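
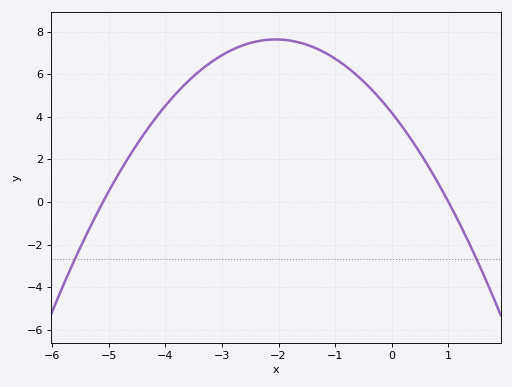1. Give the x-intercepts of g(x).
-5.2, 1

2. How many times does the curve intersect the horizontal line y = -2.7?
2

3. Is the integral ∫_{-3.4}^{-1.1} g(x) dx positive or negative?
positive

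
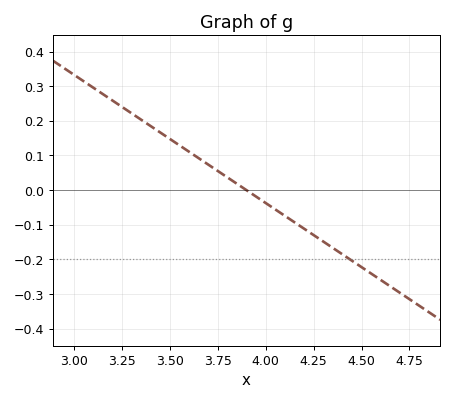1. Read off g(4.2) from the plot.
-0.111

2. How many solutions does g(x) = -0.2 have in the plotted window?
1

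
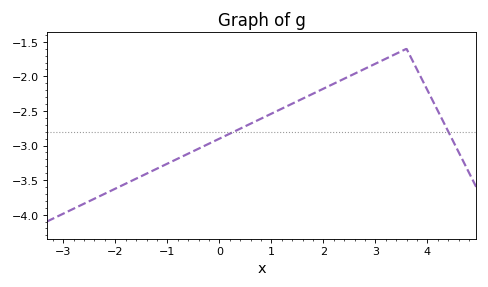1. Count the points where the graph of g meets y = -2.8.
2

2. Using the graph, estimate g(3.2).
-1.75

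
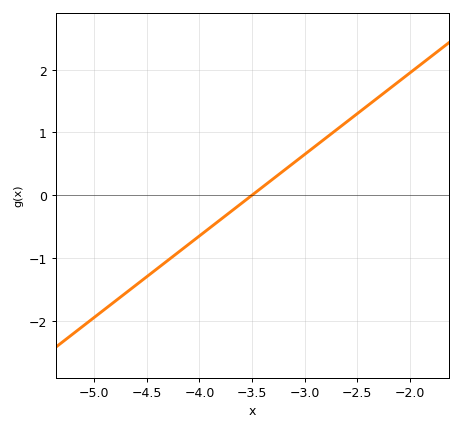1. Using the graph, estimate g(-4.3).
-1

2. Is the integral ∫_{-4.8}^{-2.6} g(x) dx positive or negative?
negative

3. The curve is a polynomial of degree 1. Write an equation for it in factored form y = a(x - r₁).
y = 1.3(x + 3.5)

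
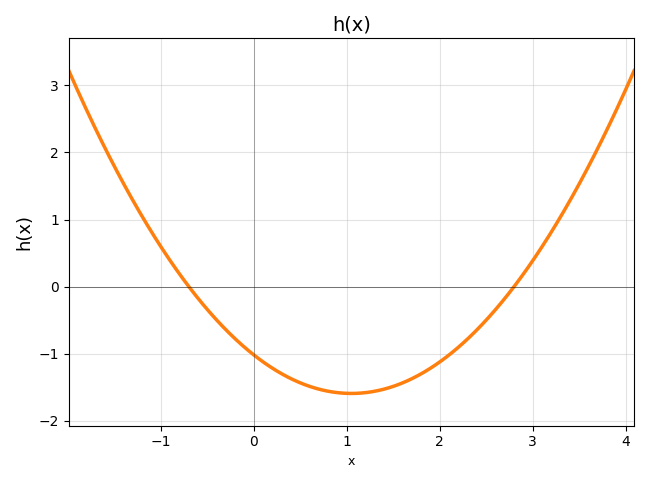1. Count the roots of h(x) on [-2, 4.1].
2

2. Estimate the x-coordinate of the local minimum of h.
1.05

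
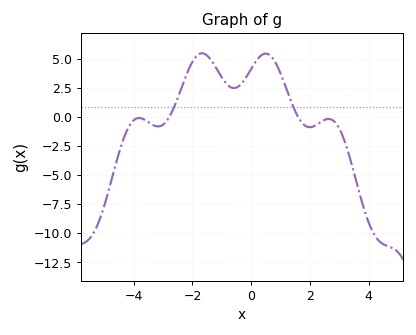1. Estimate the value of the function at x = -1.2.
4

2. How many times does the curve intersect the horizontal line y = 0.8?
2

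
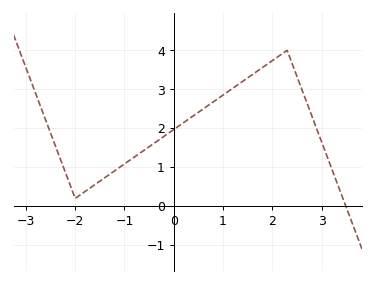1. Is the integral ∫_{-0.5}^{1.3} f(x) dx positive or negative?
positive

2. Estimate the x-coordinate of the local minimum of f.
-2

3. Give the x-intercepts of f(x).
3.49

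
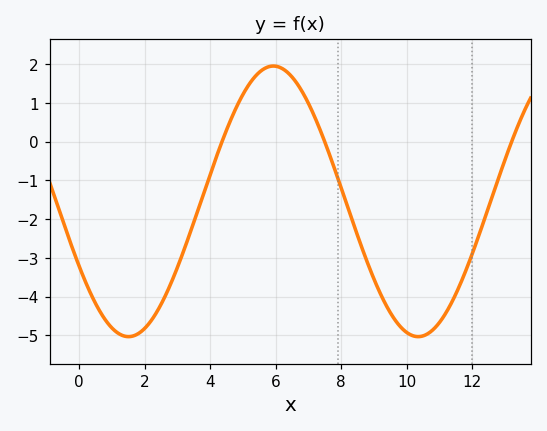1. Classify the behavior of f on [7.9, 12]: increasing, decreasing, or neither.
neither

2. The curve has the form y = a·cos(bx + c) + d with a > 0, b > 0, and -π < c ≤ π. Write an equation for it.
y = 3.49cos(0.71x + 2.07) - 1.54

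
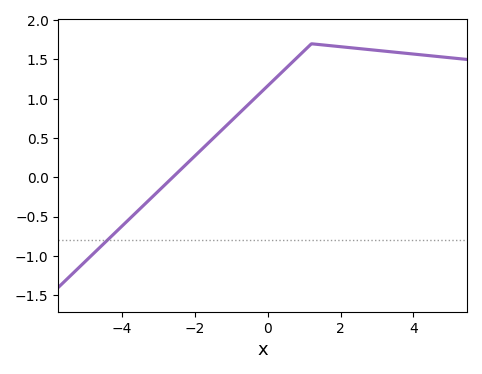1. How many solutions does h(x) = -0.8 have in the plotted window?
1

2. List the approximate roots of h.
-2.6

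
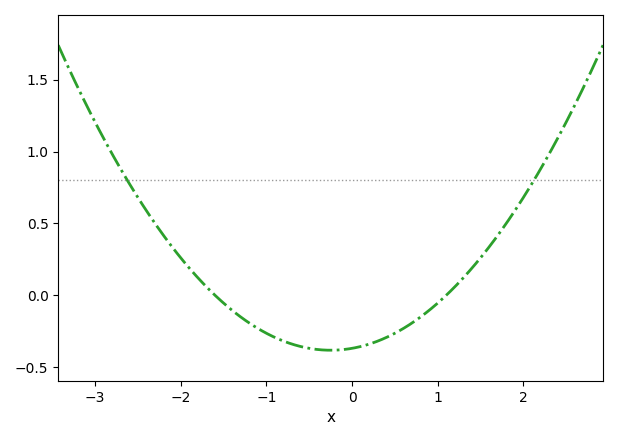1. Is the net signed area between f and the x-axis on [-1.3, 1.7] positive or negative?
negative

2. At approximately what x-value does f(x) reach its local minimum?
-0.2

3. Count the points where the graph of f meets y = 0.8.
2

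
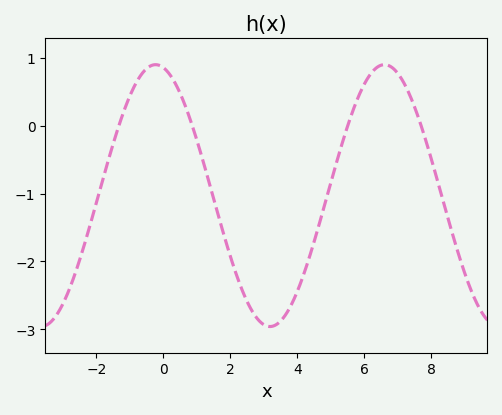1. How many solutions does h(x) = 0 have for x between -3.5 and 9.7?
4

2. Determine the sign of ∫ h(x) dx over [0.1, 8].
negative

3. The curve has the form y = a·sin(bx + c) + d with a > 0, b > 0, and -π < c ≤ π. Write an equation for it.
y = 1.93sin(0.92x + 1.78) - 1.03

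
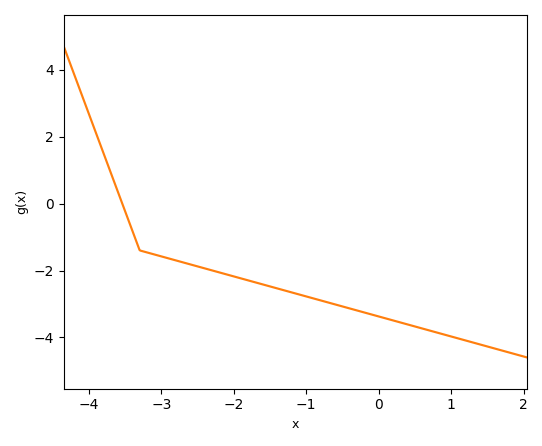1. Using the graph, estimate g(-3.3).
-1.4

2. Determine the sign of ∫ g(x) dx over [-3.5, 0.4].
negative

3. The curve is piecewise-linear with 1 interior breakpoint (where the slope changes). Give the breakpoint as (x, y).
(-3.3, -1.4)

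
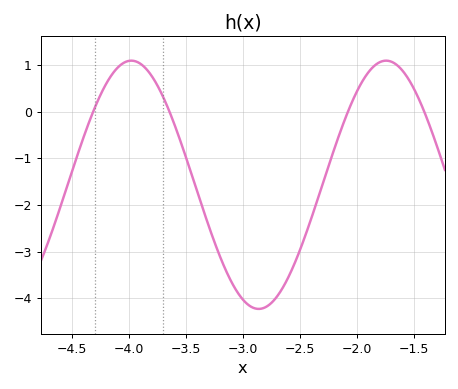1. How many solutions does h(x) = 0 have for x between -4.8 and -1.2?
4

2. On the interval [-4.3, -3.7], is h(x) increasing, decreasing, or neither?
neither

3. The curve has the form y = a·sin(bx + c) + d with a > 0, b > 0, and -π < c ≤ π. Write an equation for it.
y = 2.66sin(2.81x + 0.19) - 1.57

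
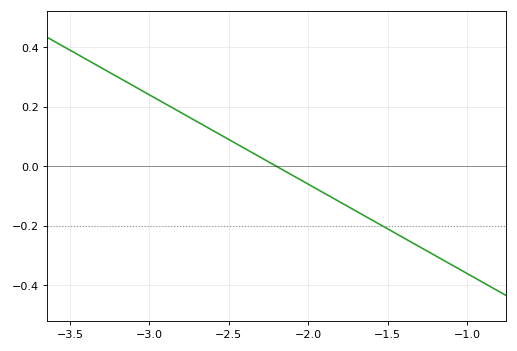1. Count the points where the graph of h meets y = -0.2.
1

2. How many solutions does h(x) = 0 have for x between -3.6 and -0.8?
1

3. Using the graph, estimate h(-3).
0.24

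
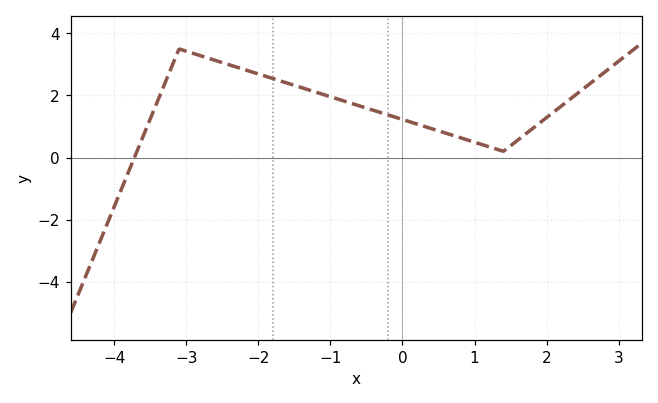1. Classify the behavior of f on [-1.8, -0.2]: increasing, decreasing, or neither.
decreasing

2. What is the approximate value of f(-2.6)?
3.13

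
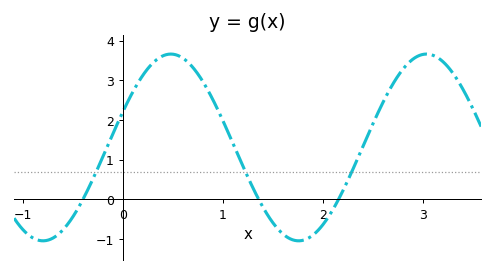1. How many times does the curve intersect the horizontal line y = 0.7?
3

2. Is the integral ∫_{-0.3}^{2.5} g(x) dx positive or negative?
positive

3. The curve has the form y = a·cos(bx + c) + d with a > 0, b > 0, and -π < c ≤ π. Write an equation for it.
y = 2.35cos(2.5x - 1.2) + 1.31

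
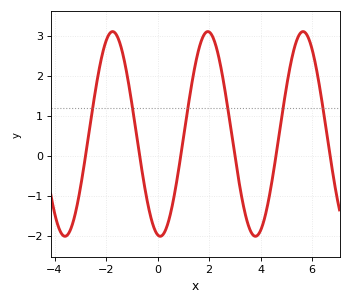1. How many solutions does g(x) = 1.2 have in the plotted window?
6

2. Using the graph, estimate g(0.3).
-1.87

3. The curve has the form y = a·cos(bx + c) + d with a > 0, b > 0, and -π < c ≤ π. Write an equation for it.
y = 2.56cos(1.7x + 2.97) + 0.54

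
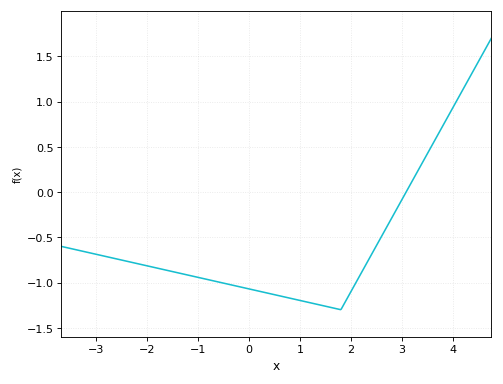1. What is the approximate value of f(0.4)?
-1.12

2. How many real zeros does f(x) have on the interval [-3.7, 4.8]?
1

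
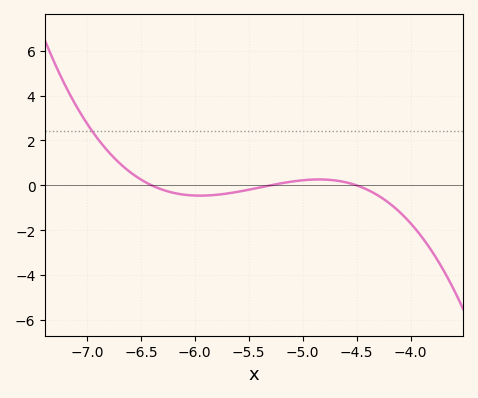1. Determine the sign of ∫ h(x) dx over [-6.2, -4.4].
negative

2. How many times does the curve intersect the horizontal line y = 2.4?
1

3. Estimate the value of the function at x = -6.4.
0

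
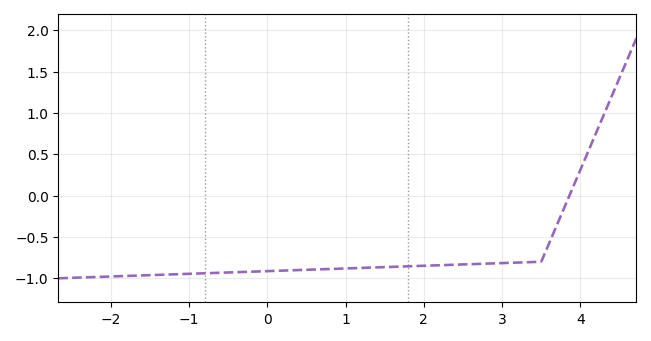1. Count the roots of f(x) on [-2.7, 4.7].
1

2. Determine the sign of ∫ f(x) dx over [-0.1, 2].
negative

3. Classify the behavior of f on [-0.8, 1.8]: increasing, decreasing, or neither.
increasing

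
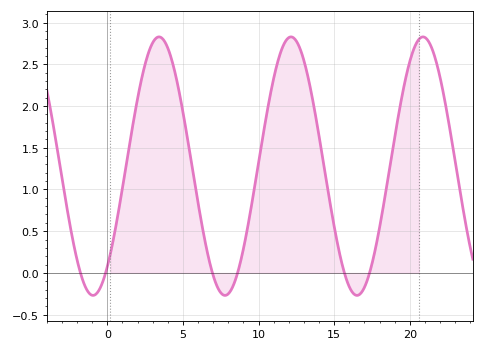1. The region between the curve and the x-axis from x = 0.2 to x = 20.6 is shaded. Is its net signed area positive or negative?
positive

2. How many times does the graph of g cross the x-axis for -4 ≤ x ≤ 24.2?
6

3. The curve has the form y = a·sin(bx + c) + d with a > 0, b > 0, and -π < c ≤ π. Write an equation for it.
y = 1.55sin(0.72x - 0.89) + 1.28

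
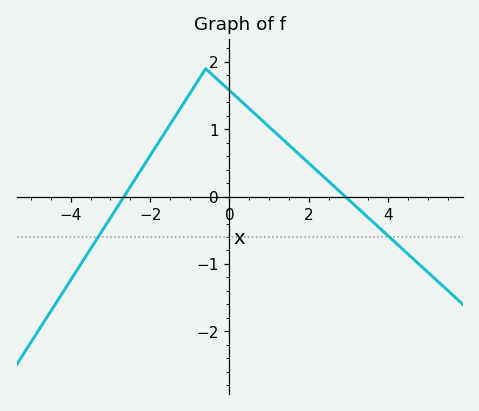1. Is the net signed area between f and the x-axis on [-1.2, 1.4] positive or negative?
positive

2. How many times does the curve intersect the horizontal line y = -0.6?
2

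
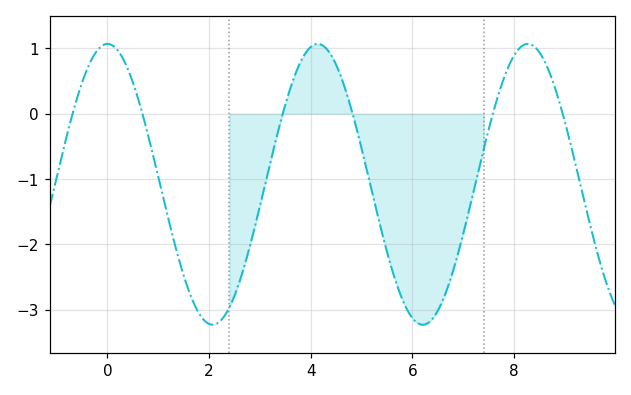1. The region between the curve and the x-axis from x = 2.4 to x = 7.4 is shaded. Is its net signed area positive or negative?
negative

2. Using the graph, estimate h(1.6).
-2.7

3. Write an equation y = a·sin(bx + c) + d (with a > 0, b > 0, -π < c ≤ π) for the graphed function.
y = 2.15sin(1.5x + 1.6) - 1.08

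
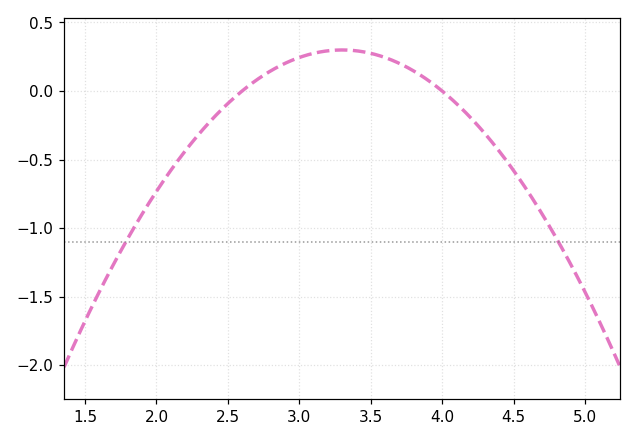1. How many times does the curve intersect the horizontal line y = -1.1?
2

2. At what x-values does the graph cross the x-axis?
2.6, 4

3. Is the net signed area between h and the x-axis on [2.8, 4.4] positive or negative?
positive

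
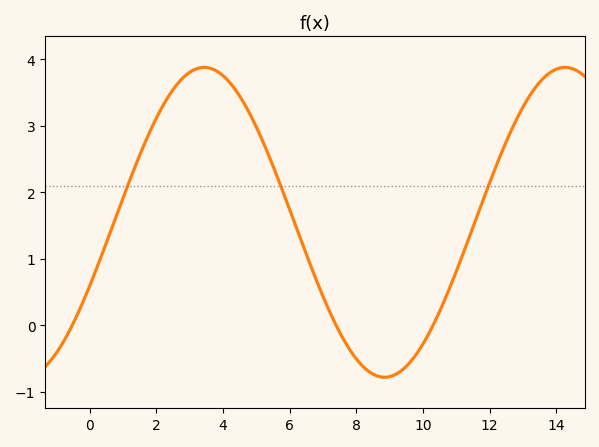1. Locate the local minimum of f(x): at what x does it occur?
8.85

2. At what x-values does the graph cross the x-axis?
-0.531, 7.4, 10.3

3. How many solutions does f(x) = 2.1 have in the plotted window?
3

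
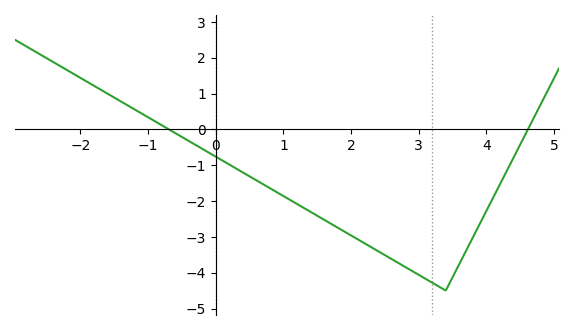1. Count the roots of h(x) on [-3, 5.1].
2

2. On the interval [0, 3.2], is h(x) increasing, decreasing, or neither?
decreasing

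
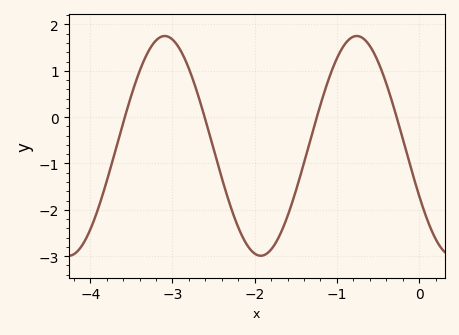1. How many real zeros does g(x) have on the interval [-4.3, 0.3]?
4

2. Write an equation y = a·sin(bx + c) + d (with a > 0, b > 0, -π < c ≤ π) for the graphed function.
y = 2.37sin(2.7x - 2.7) - 0.62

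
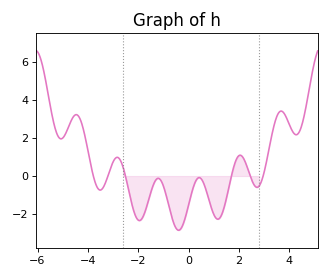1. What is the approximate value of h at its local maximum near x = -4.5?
3.22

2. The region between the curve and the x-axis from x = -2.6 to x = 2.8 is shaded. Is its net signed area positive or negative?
negative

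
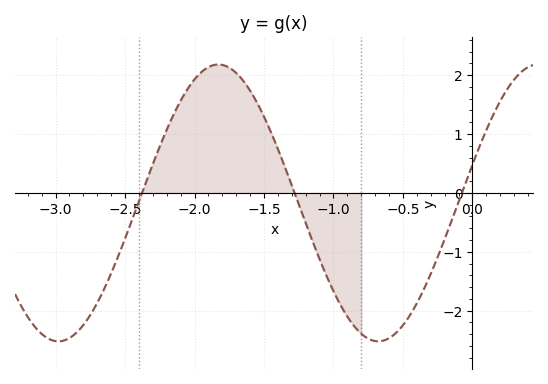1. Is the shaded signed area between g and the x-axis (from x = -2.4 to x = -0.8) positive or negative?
positive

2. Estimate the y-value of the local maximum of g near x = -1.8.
2.2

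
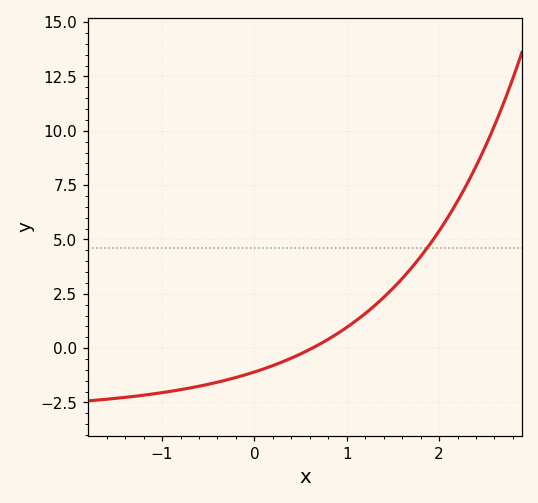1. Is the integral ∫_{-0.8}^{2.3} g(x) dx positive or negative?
positive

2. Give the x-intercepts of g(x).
0.6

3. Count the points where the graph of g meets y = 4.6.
1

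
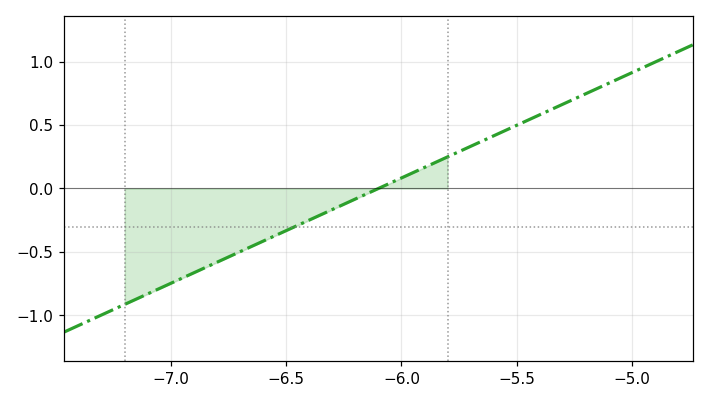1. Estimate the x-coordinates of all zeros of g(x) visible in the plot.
-6.1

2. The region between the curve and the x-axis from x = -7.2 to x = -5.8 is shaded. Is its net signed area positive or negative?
negative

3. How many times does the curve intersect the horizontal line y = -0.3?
1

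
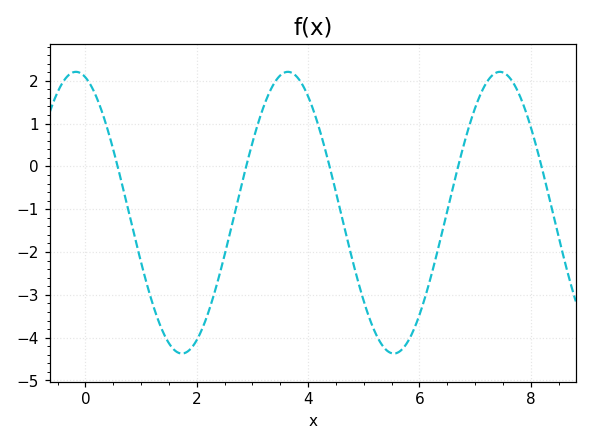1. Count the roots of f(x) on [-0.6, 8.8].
5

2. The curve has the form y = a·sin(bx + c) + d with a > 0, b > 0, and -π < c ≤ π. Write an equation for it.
y = 3.29sin(1.65x + 1.85) - 1.08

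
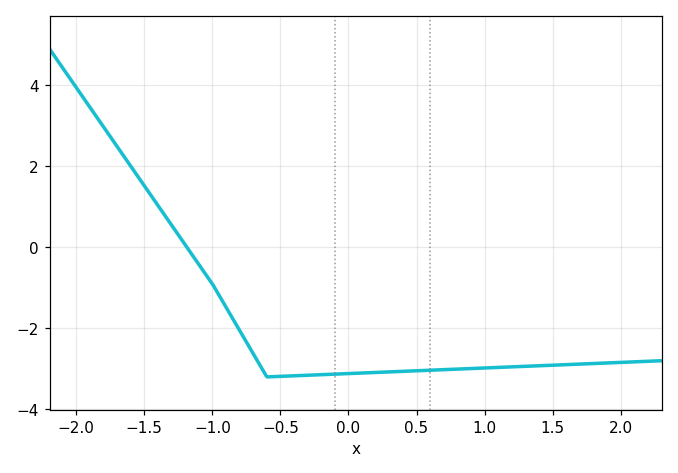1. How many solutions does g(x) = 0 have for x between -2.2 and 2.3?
1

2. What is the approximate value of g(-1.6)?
2.01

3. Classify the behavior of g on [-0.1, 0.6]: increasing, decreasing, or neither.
increasing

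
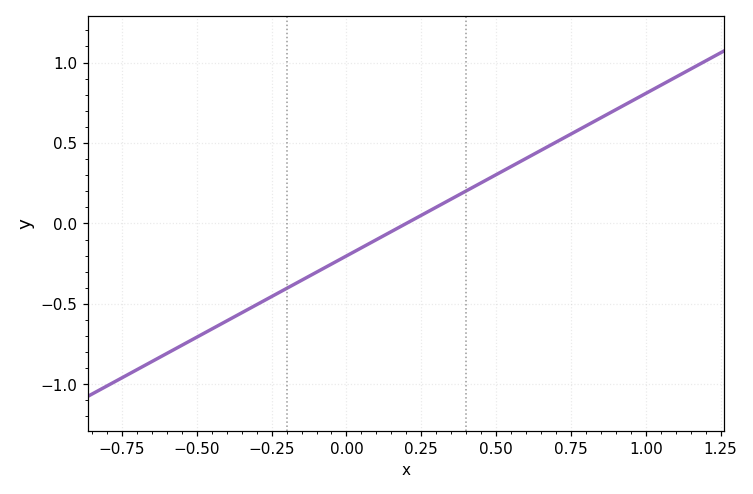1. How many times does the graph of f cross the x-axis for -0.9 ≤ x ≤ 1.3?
1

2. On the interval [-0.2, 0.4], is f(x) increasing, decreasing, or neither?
increasing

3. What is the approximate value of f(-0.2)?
-0.4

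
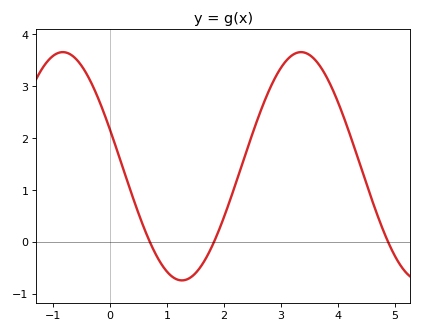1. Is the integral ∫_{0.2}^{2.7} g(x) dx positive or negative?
positive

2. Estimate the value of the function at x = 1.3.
-0.7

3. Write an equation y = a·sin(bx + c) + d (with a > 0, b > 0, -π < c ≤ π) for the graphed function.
y = 2.2sin(1.5x + 2.8) + 1.46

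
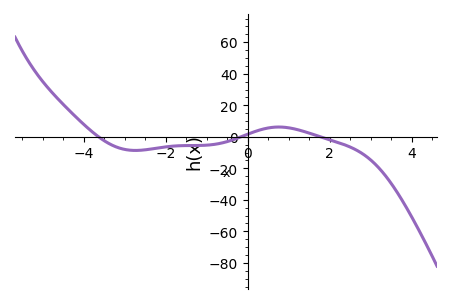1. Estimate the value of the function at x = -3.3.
-6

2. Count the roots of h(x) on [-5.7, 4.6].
3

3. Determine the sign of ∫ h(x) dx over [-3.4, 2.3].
negative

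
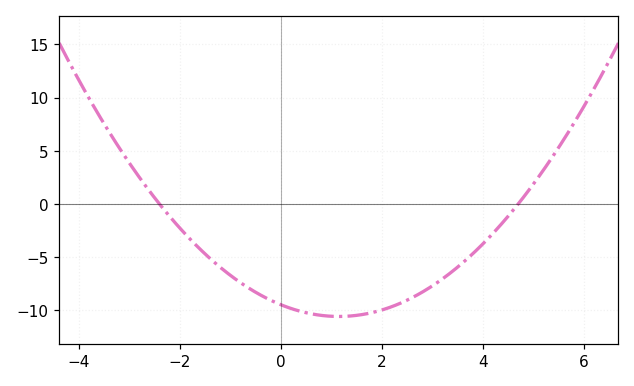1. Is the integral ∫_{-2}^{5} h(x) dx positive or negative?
negative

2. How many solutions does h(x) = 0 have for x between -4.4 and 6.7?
2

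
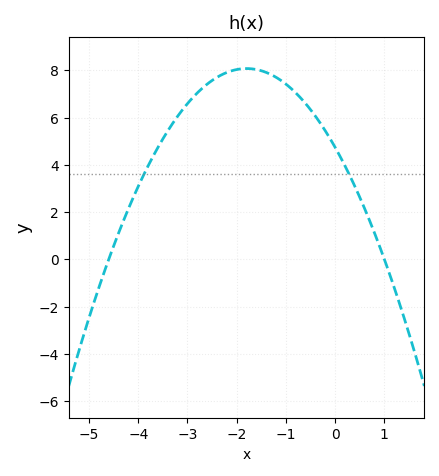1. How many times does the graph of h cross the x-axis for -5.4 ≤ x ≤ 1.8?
2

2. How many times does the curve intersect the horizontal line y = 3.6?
2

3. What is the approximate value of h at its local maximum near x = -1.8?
8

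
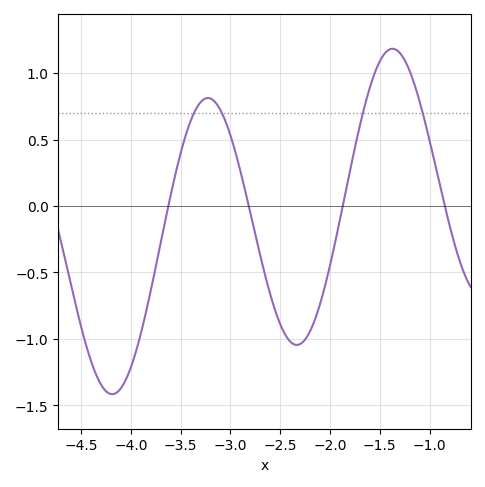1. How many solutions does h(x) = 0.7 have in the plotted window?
4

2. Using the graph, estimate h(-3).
0.55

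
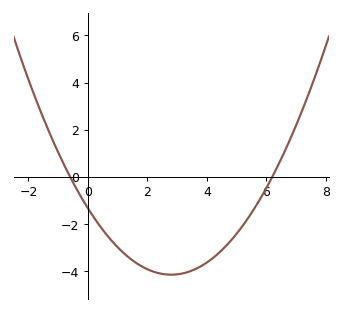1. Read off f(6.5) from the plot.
0.767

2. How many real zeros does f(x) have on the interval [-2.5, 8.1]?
2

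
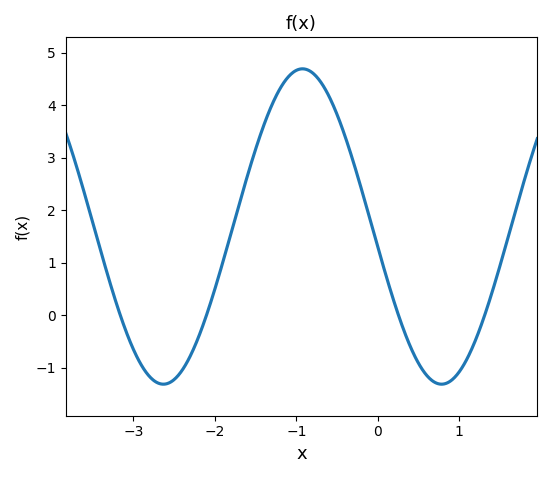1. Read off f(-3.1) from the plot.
-0.3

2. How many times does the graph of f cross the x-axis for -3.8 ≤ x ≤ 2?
4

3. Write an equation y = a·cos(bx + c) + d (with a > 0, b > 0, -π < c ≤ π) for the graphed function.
y = 3cos(1.8x + 1.7) + 1.69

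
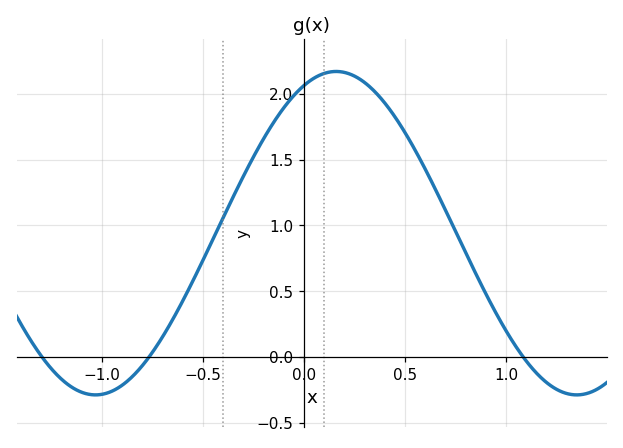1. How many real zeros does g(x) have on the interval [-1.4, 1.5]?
3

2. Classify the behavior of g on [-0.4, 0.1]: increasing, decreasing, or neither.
increasing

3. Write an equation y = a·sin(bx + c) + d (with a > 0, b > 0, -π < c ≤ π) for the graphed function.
y = 1.23sin(2.64x + 1.15) + 0.94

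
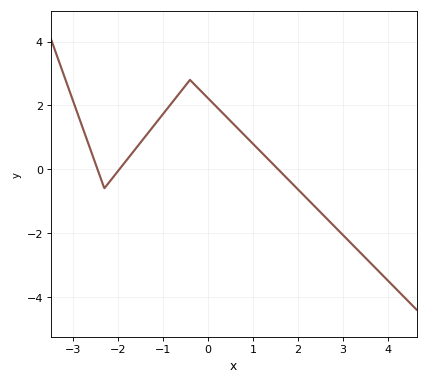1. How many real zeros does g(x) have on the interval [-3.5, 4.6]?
3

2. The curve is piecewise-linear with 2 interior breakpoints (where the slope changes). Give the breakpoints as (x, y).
(-2.3, -0.6); (-0.4, 2.8)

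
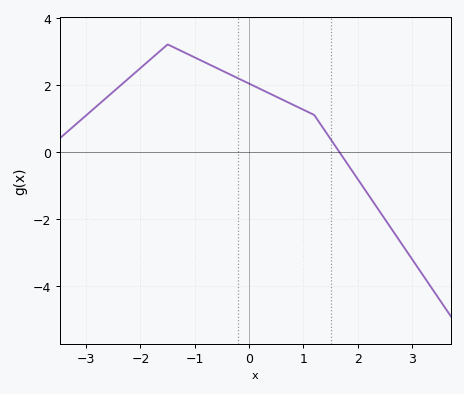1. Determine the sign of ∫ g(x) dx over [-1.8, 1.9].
positive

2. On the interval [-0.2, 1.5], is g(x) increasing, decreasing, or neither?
decreasing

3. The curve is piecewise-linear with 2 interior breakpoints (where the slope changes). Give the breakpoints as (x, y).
(-1.5, 3.2); (1.2, 1.1)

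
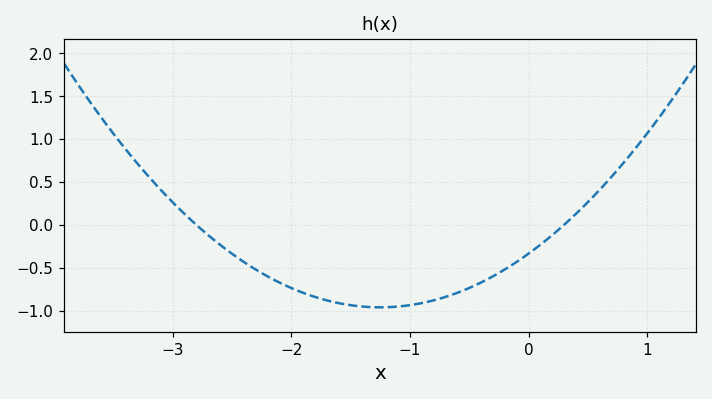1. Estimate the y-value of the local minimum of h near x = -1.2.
-0.961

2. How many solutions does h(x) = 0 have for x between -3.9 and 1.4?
2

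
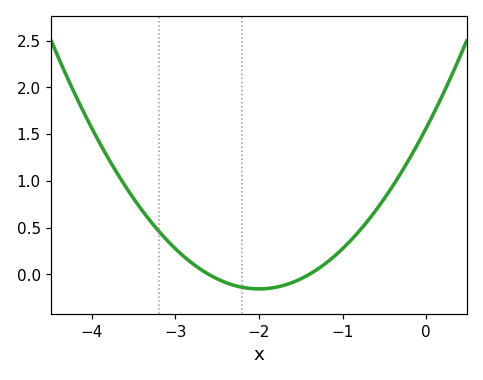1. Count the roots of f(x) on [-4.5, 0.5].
2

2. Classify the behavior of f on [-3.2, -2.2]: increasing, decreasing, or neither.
decreasing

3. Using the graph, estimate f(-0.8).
0.45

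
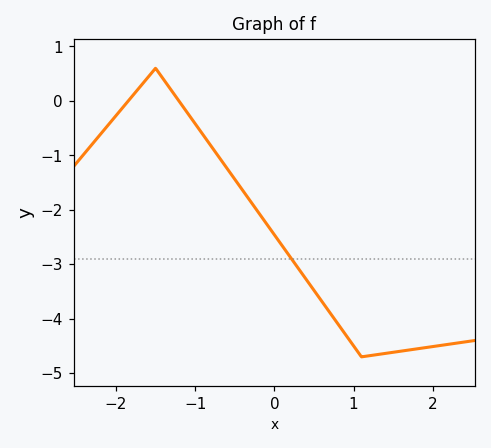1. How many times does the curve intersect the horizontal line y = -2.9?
1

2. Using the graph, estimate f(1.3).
-4.66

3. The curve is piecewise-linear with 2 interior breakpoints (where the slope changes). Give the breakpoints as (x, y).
(-1.5, 0.6); (1.1, -4.7)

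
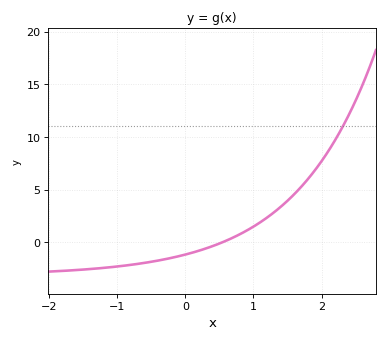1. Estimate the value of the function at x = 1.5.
4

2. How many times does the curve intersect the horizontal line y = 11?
1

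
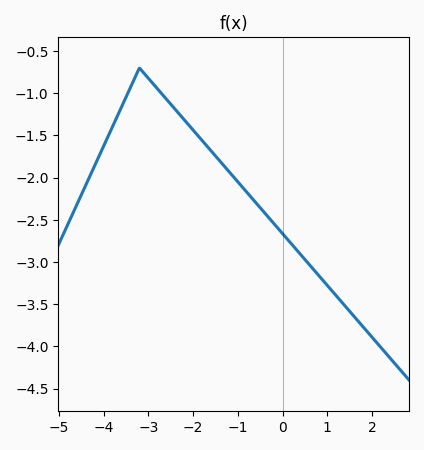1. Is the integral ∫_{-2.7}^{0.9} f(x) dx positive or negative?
negative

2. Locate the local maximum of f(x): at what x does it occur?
-3.2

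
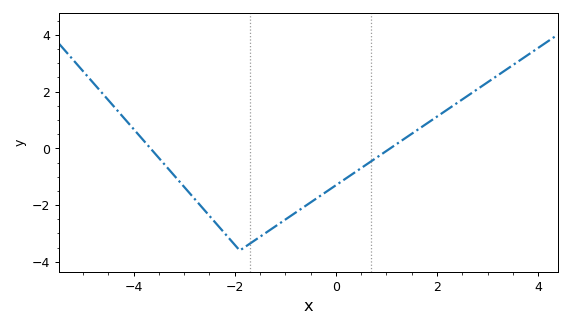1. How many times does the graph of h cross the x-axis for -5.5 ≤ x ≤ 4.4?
2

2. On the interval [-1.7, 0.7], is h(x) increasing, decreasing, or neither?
increasing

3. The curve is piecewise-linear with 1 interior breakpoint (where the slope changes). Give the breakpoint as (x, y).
(-1.9, -3.6)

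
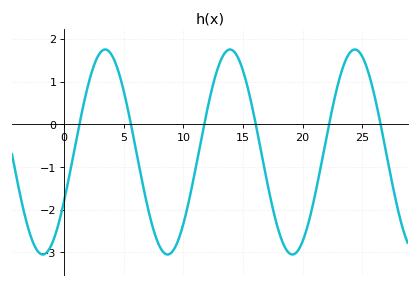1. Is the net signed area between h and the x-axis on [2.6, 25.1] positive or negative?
negative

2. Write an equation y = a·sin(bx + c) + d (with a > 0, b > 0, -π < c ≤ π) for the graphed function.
y = 2.4sin(0.6x - 0.49) - 0.65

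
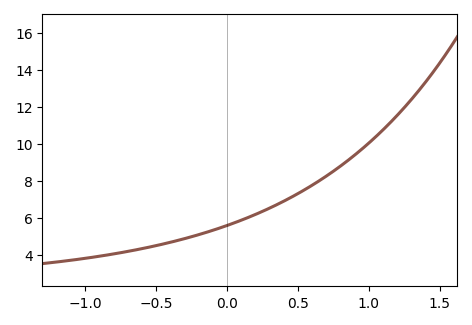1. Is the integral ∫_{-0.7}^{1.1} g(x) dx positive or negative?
positive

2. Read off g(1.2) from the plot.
11.5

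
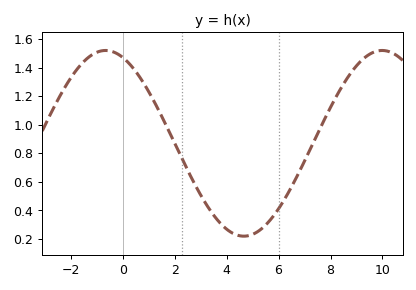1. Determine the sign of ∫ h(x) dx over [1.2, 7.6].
positive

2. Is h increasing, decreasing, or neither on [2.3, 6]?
neither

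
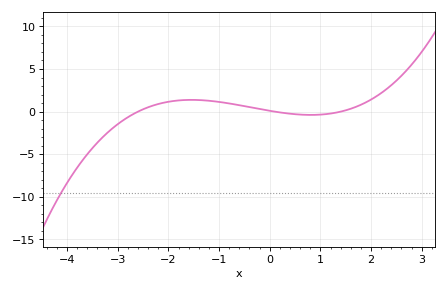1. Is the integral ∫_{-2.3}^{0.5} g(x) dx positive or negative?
positive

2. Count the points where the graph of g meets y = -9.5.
1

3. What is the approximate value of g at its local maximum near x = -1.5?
1.5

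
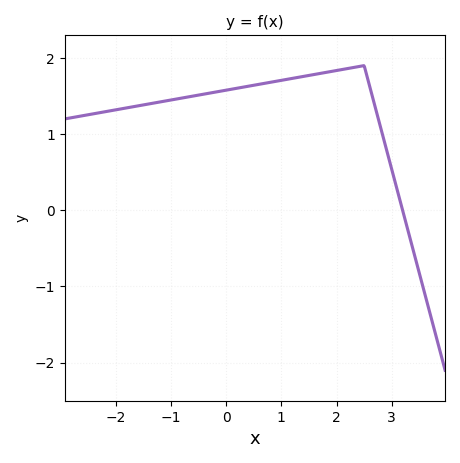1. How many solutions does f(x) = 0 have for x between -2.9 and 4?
1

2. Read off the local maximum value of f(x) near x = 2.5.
1.9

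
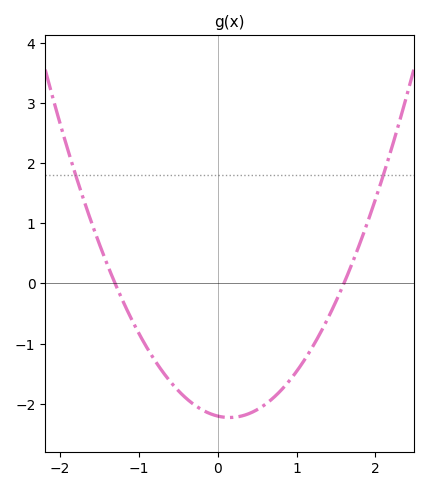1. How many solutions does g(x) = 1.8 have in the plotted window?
2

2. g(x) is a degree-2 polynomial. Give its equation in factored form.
y = 1.06(x + 1.3)(x - 1.6)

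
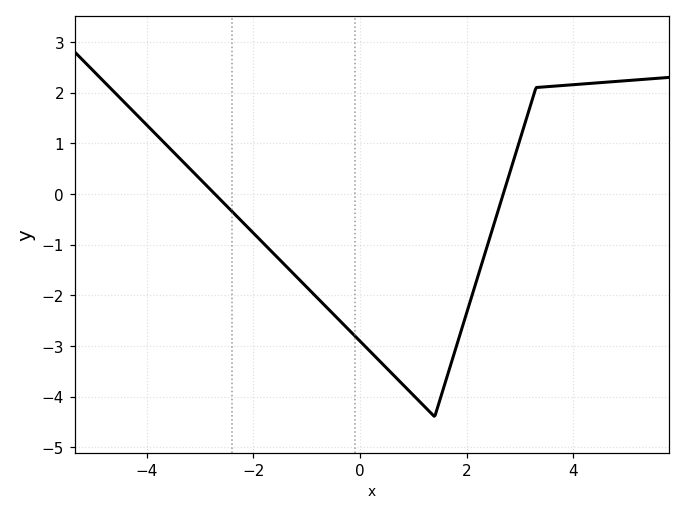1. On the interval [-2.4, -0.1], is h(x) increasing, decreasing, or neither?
decreasing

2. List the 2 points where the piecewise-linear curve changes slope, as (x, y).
(1.4, -4.4); (3.3, 2.1)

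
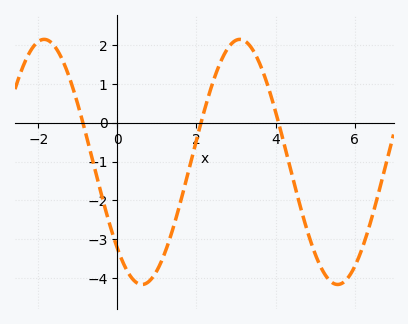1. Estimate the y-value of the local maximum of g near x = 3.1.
2.15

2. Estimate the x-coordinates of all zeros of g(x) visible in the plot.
-0.871, 2.12, 4.08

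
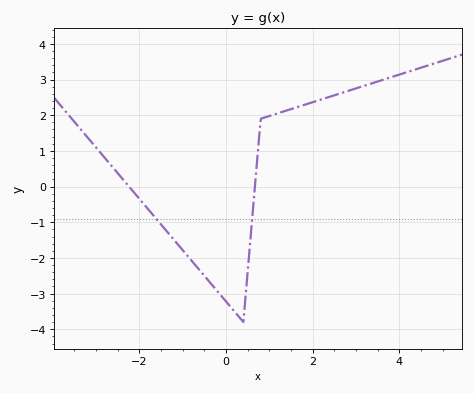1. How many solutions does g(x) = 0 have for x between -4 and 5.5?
2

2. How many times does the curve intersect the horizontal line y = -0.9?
2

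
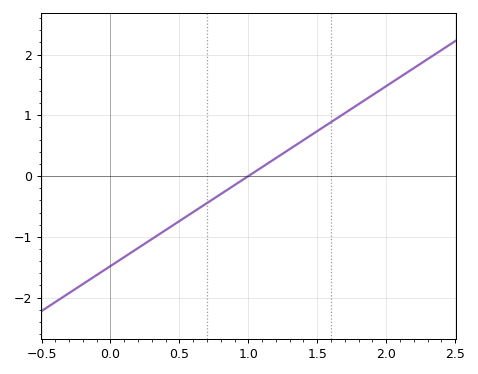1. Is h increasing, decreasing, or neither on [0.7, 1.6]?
increasing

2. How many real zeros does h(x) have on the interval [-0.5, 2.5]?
1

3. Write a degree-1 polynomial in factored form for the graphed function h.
y = 1.48(x - 1)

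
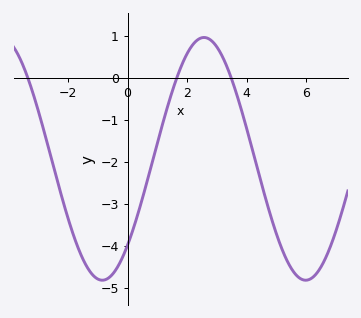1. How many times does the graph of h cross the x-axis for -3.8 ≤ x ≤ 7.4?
3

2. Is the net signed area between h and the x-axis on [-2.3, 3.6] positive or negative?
negative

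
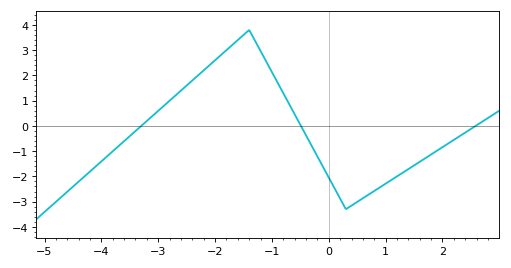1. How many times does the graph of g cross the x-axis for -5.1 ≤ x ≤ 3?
3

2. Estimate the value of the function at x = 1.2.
-2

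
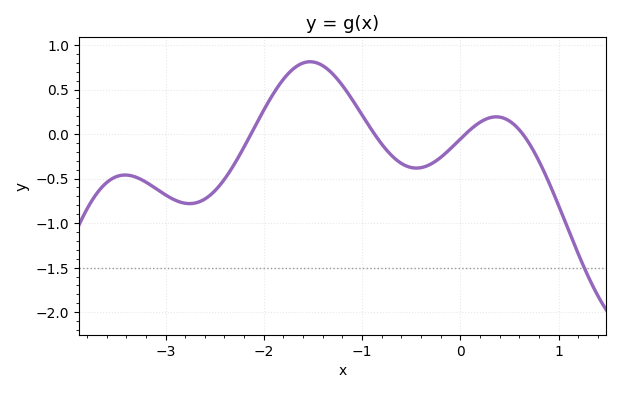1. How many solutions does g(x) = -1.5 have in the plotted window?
1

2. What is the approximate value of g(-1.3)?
0.677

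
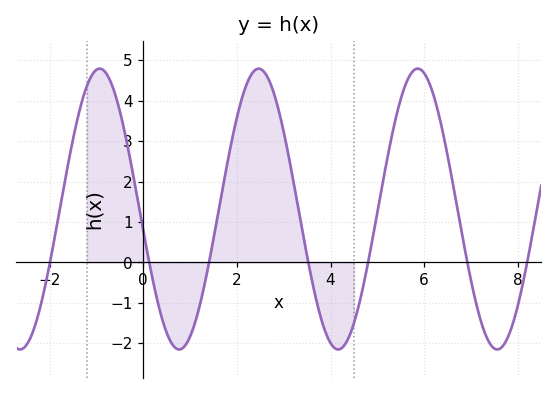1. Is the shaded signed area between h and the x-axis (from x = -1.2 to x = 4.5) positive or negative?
positive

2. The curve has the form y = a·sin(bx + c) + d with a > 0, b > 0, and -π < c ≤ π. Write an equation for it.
y = 3.47sin(1.85x - 2.99) + 1.32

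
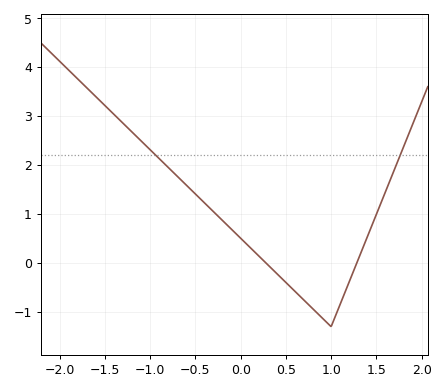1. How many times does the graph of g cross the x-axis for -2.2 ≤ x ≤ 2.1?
2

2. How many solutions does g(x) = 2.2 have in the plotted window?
2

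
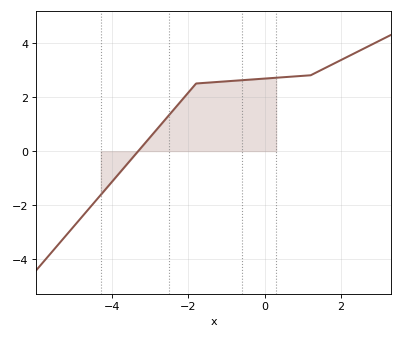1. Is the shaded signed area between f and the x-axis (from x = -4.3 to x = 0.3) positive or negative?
positive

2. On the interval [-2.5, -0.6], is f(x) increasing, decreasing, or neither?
increasing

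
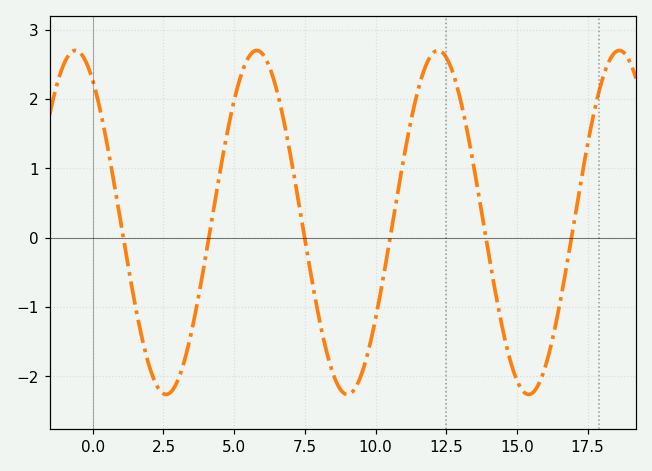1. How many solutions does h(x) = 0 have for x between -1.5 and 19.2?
6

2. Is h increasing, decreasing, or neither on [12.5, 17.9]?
neither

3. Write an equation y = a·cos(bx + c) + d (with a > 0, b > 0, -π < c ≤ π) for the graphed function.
y = 2.48cos(0.98x + 0.6) + 0.22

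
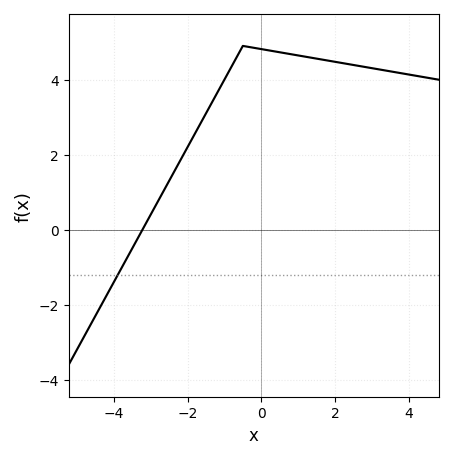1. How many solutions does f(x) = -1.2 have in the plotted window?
1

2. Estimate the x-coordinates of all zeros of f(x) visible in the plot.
-3.22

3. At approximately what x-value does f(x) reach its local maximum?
-0.498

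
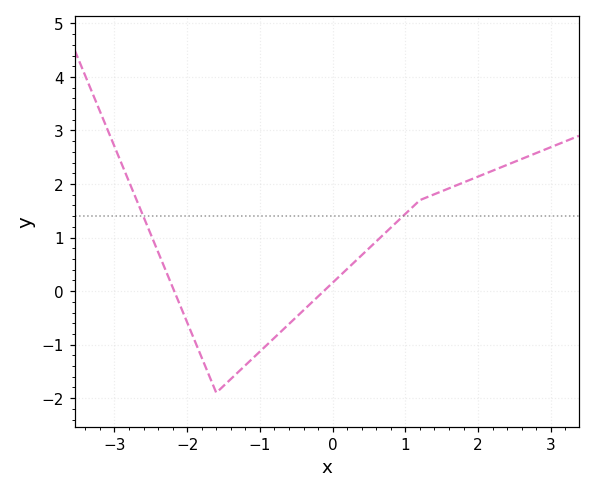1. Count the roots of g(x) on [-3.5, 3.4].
2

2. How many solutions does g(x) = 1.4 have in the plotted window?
2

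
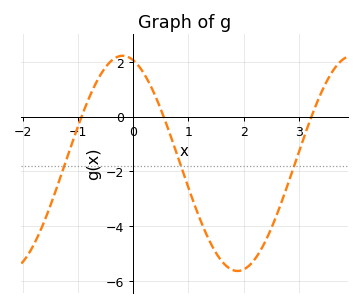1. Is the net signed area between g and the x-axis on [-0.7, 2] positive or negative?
negative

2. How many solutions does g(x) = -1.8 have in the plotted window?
3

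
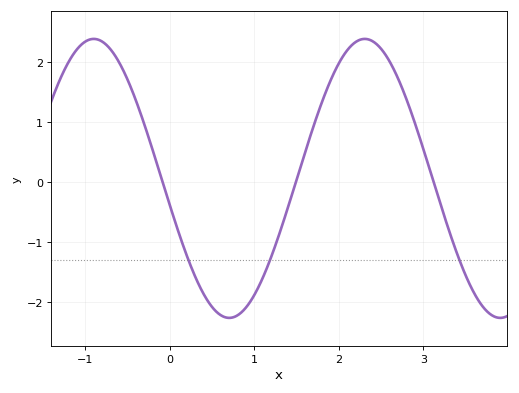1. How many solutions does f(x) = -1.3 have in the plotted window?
3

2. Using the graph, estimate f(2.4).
2.4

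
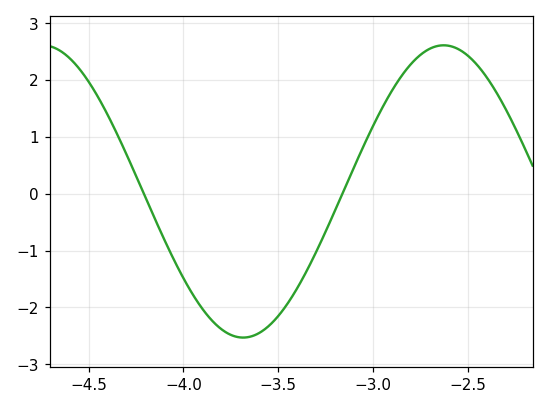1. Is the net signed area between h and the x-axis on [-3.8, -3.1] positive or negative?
negative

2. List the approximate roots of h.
-4.2, -3.15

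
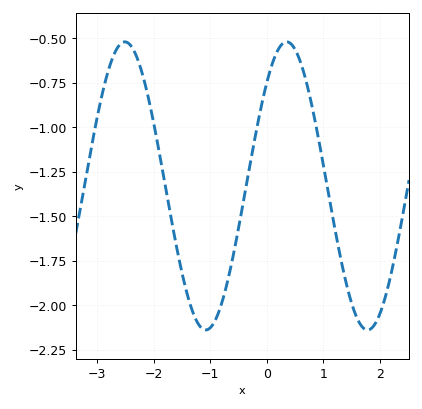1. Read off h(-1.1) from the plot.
-2.14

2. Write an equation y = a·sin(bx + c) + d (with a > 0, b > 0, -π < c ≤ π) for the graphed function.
y = 0.81sin(2.2x + 0.8) - 1.33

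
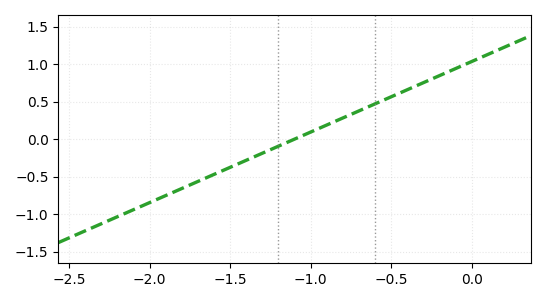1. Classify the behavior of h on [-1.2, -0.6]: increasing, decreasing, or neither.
increasing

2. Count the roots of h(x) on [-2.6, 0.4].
1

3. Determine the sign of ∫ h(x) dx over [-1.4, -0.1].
positive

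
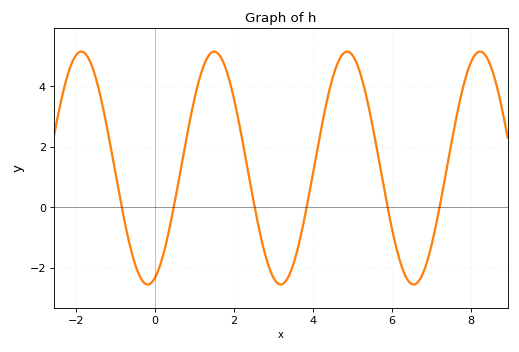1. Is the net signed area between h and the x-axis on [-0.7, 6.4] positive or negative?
positive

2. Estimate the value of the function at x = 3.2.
-2.6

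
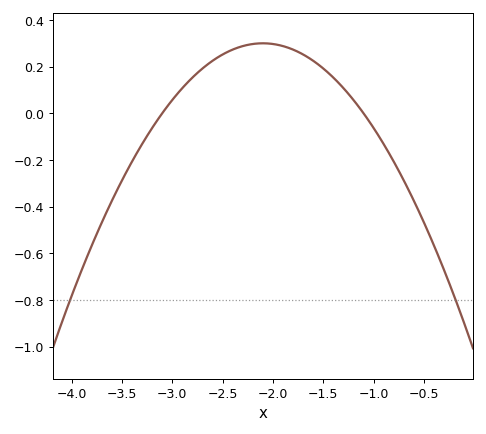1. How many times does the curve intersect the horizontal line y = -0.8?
2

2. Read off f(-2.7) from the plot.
0.2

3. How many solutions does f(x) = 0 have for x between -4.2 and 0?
2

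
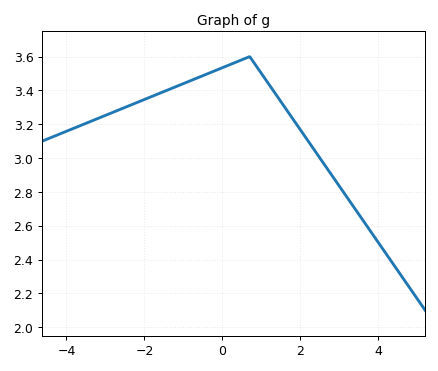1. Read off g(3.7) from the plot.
2.6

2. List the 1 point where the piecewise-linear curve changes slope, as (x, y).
(0.7, 3.6)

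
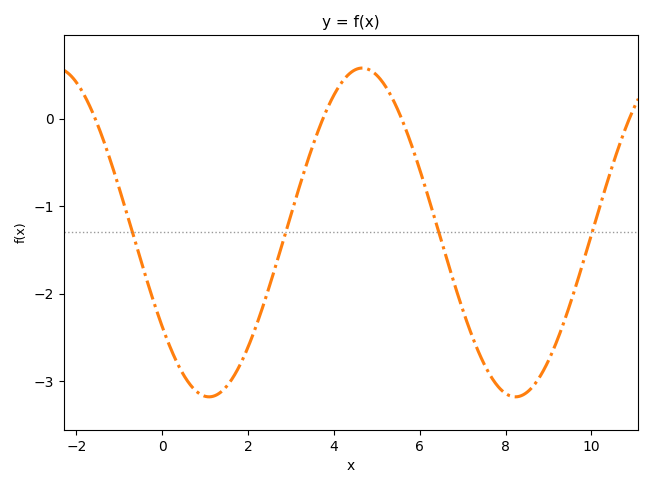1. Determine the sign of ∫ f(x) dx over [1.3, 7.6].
negative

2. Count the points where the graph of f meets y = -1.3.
4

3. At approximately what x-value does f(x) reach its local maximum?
4.6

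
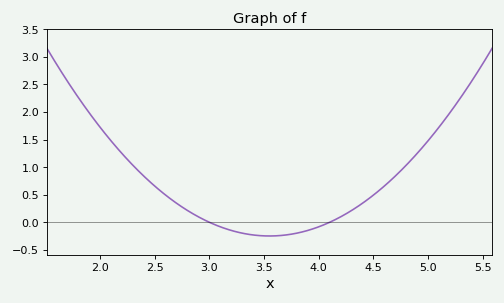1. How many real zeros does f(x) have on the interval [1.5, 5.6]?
2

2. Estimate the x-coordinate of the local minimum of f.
3.55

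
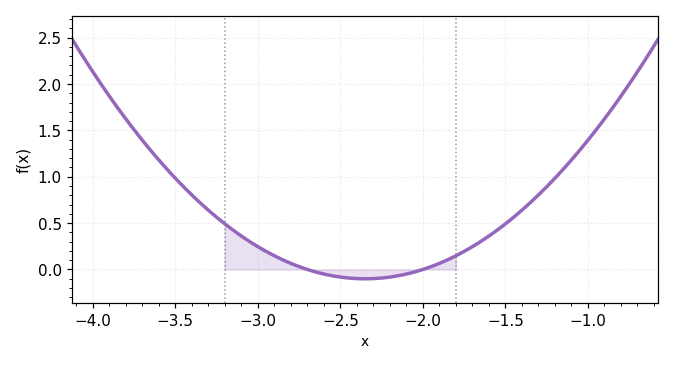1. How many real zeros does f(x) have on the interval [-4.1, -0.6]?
2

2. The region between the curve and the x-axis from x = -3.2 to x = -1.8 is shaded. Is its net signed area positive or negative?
positive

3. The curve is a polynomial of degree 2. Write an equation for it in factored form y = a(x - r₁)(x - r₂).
y = 0.82(x + 2.7)(x + 2)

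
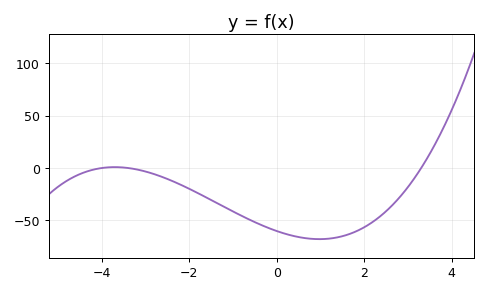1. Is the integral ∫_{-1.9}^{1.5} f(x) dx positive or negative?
negative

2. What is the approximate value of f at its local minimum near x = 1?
-67.8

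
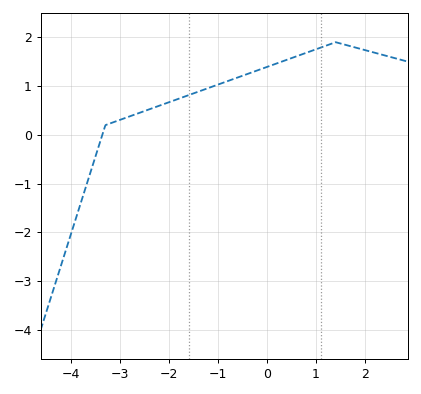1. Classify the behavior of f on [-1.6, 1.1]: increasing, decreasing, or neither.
increasing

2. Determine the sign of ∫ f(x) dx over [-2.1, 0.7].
positive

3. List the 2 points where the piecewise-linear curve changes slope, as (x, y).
(-3.3, 0.2); (1.4, 1.9)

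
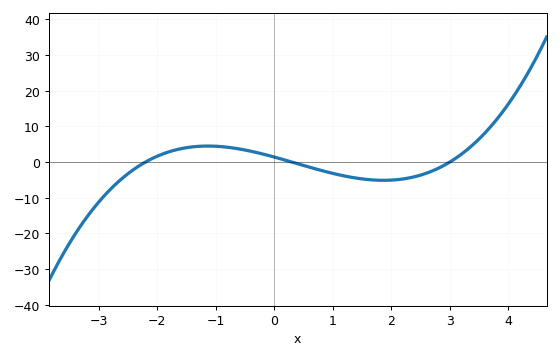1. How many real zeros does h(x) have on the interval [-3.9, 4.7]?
3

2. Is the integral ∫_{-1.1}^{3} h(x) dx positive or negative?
negative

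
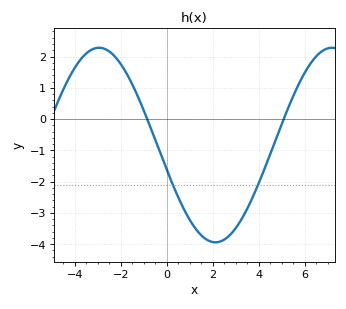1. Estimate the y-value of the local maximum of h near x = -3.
2.28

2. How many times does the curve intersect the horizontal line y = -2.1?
2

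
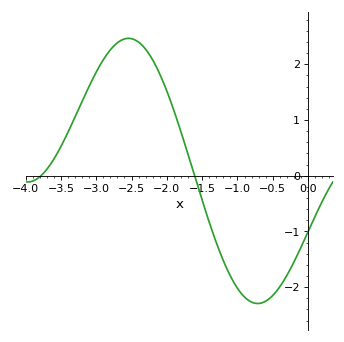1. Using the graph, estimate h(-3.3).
1.1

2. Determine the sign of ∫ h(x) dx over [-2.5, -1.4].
positive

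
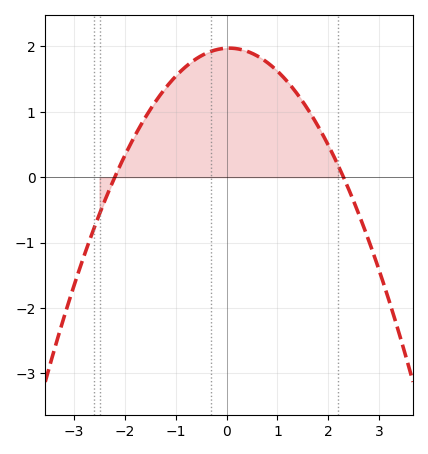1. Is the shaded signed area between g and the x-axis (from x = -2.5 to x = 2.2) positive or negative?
positive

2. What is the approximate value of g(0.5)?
1.9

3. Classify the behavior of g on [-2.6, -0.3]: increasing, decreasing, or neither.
increasing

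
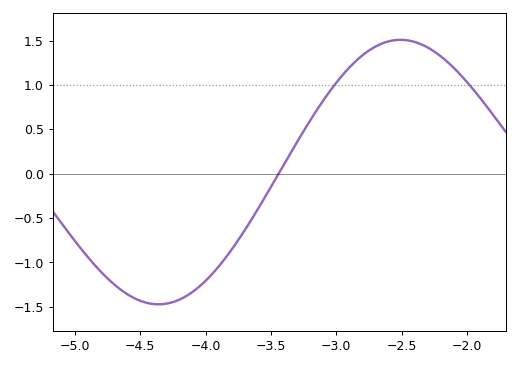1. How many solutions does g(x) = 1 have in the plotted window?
2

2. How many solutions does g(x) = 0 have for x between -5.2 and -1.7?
1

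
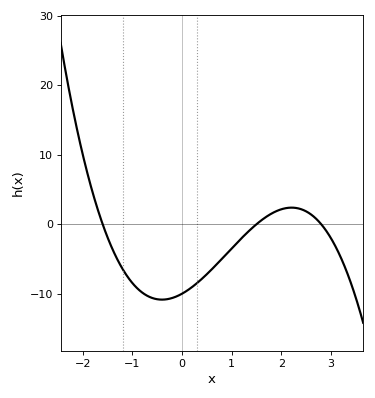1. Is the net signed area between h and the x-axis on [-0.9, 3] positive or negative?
negative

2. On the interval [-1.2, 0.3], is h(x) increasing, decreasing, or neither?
neither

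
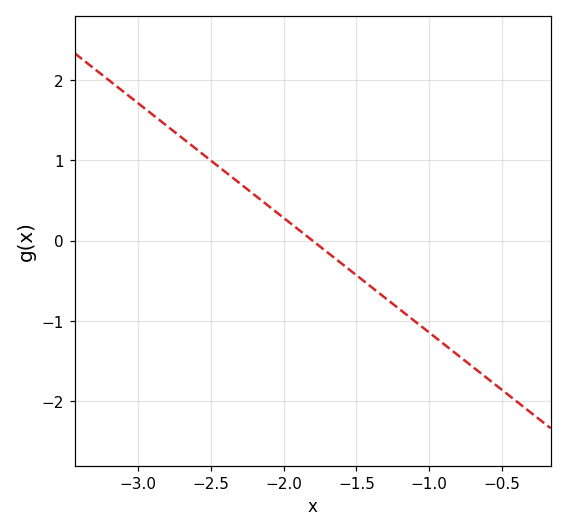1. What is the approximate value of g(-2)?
0.3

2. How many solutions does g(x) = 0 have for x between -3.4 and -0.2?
1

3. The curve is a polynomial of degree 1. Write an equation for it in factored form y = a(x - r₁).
y = -1.43(x + 1.8)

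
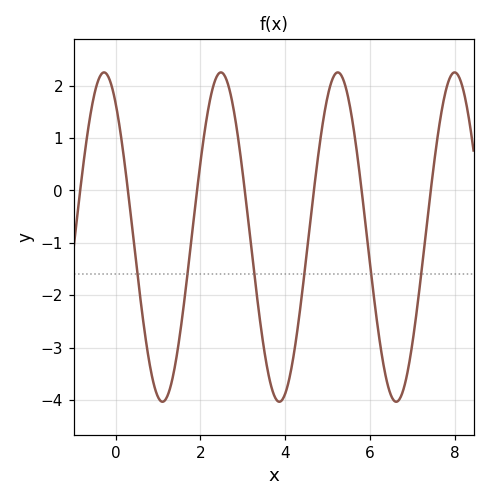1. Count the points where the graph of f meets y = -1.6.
6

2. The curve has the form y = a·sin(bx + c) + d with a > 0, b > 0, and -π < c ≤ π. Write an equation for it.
y = 3.14sin(2.3x + 2.2) - 0.89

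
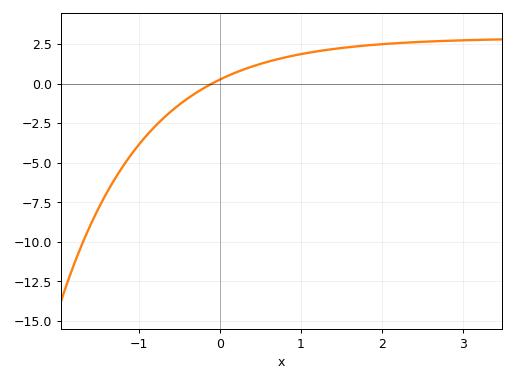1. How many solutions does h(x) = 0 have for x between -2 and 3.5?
1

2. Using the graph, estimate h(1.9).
2.45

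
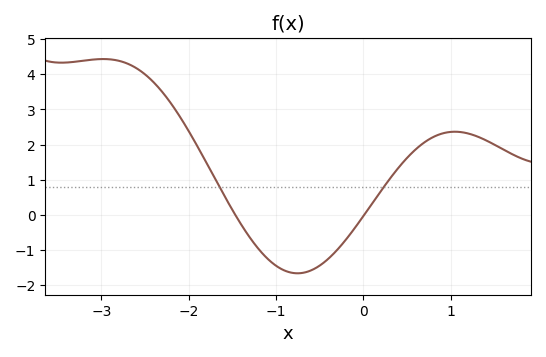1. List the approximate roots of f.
-1.47, 0.01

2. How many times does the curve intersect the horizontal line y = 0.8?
2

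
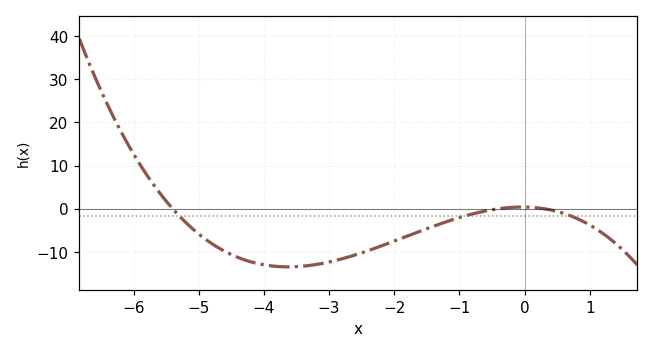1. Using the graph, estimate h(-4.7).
-9.03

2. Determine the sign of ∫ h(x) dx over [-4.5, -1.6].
negative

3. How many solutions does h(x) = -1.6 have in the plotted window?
3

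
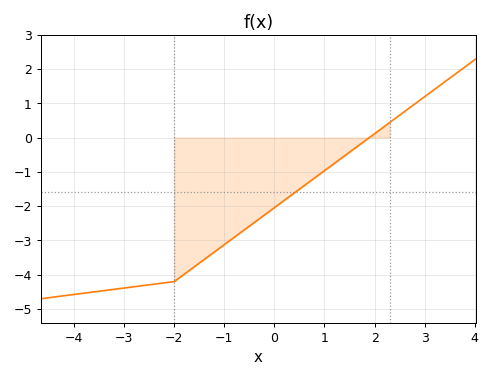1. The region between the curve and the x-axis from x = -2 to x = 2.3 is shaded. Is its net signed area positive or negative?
negative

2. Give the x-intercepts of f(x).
1.8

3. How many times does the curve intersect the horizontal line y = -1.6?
1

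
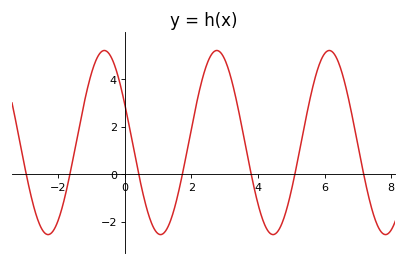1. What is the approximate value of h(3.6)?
1.41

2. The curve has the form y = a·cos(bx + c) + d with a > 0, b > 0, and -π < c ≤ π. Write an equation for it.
y = 3.88cos(1.86x + 1.14) + 1.34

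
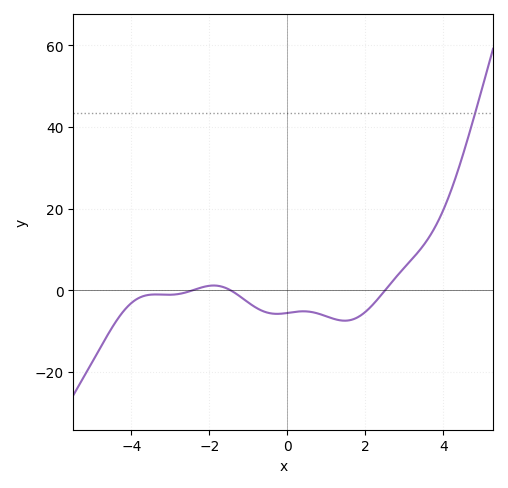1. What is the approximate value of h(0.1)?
-6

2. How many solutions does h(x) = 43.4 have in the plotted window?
1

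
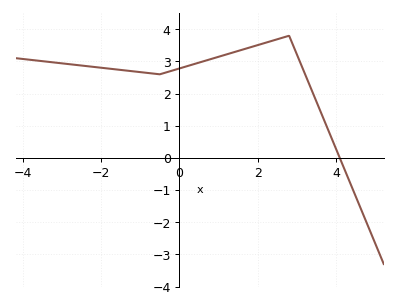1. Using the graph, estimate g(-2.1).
2.82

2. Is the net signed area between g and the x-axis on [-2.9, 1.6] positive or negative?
positive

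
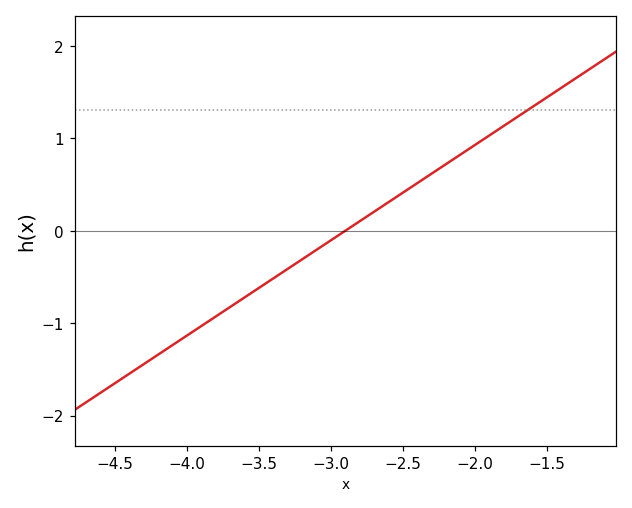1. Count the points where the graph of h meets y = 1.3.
1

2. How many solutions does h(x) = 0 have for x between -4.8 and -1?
1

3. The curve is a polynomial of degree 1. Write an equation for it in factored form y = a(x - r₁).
y = 1.03(x + 2.9)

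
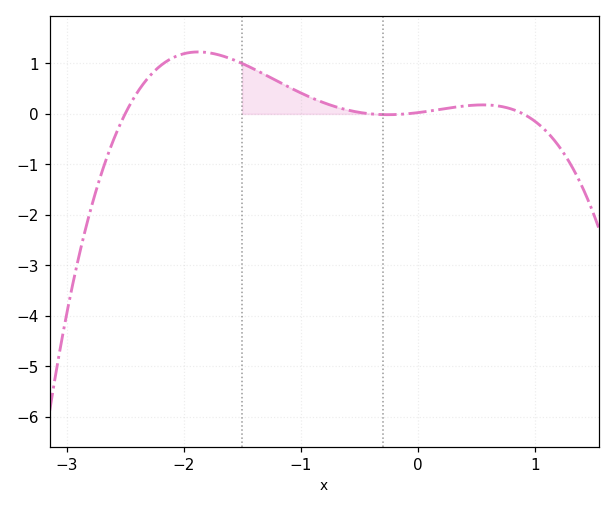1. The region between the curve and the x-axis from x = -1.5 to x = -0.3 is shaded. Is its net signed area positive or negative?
positive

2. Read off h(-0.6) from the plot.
0.1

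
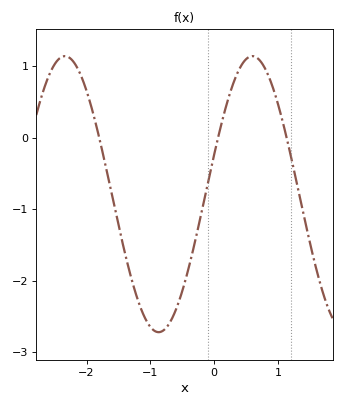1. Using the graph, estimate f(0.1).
0.145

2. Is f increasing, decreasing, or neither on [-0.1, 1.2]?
neither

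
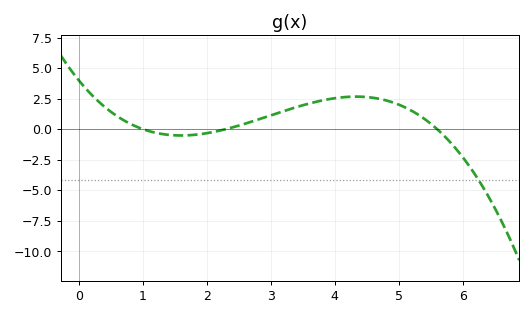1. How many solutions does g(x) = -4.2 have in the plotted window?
1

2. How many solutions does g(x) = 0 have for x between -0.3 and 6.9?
3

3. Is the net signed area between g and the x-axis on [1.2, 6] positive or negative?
positive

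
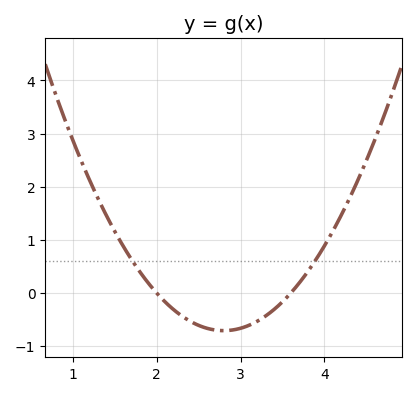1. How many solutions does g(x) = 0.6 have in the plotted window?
2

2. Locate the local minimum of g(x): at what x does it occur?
2.8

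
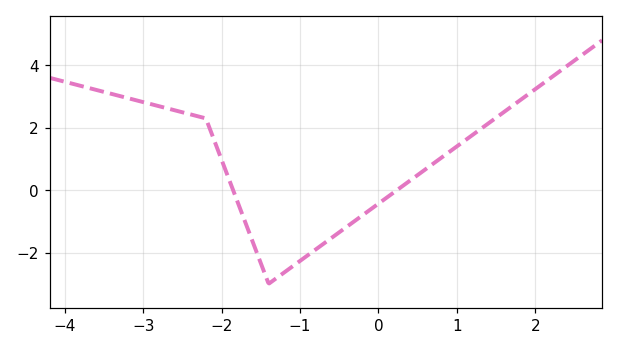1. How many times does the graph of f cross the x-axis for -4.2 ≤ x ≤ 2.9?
2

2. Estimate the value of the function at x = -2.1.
1.64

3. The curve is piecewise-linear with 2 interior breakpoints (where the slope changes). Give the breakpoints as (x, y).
(-2.2, 2.3); (-1.4, -3)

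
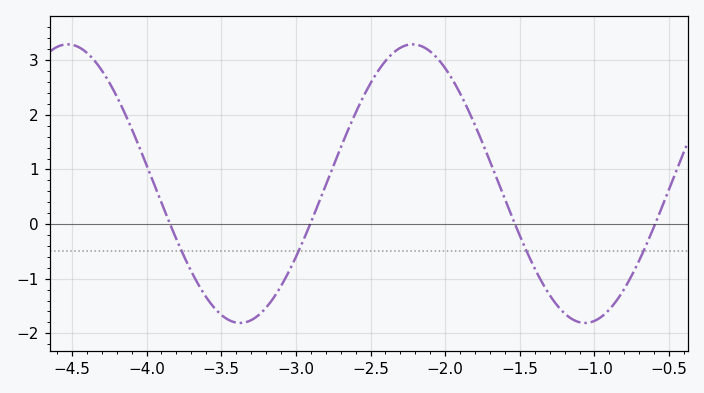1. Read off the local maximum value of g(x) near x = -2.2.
3.29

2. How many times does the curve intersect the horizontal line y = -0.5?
4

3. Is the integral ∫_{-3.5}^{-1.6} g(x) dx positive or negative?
positive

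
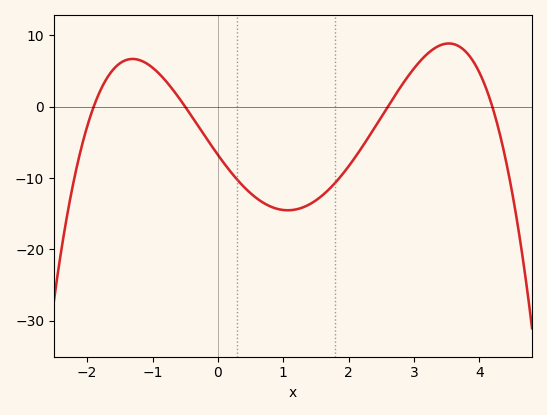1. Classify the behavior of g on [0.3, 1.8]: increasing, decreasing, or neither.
neither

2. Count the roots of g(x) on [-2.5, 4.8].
4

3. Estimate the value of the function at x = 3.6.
9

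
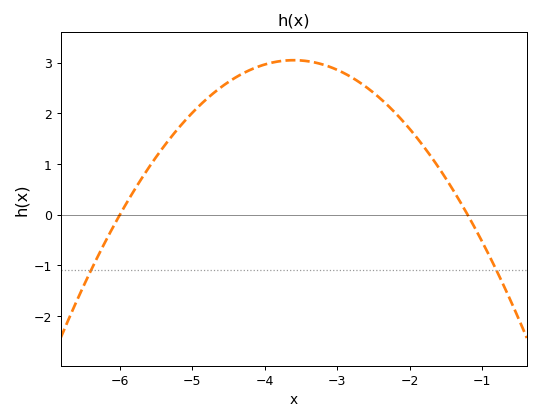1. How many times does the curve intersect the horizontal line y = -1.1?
2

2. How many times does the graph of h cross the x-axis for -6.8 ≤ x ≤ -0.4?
2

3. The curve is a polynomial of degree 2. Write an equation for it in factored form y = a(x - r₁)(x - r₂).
y = -0.53(x + 6)(x + 1.2)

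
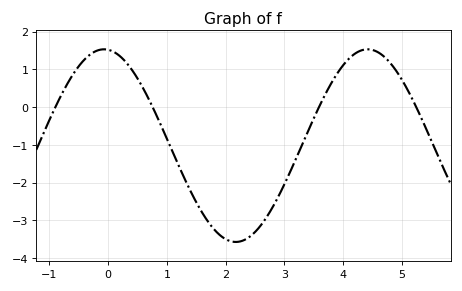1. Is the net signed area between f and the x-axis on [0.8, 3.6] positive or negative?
negative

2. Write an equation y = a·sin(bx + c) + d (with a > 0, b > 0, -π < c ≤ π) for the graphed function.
y = 2.55sin(1.4x + 1.7) - 1.02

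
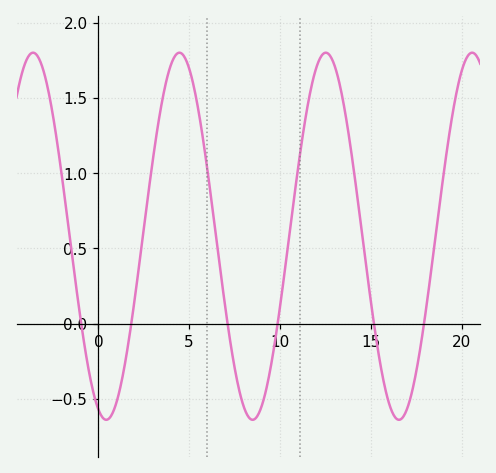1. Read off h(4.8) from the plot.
1.76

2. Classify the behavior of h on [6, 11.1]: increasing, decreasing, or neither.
neither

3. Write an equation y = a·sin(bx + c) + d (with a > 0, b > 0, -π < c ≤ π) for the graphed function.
y = 1.22sin(0.78x - 1.91) + 0.58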